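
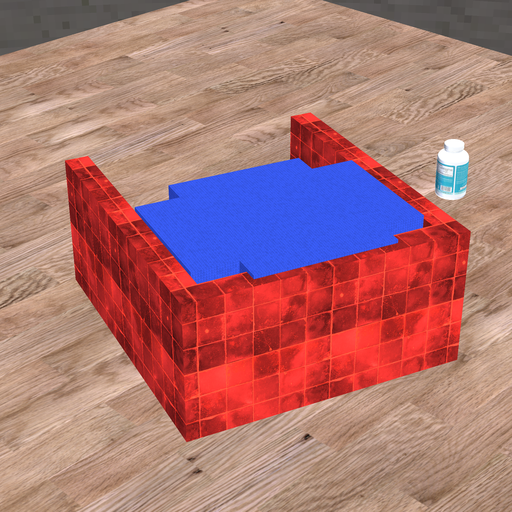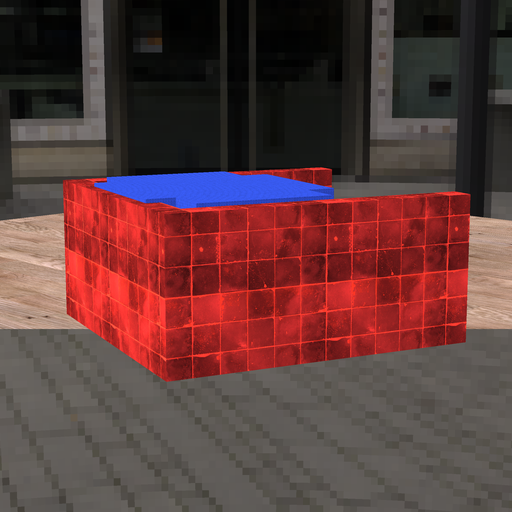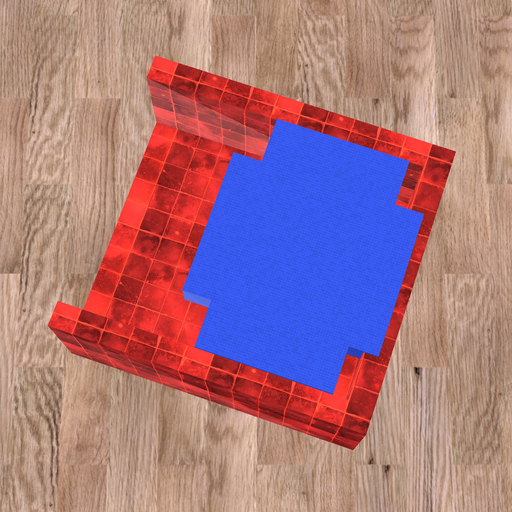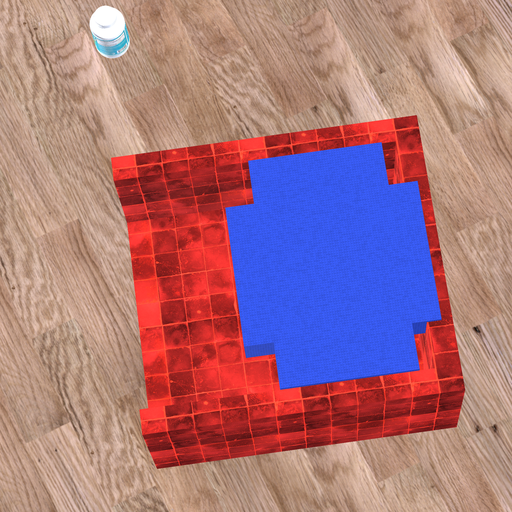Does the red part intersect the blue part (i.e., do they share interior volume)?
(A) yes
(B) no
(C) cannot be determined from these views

(A) yes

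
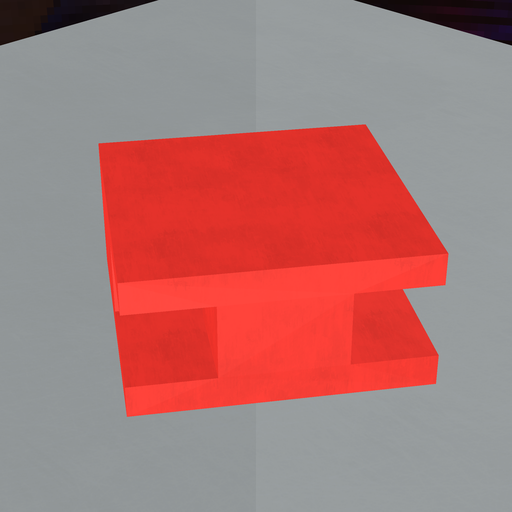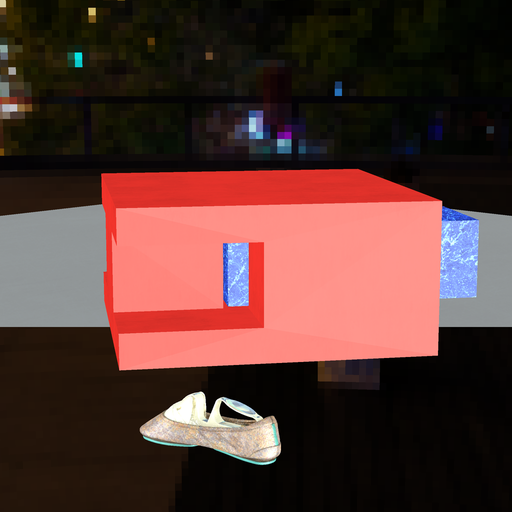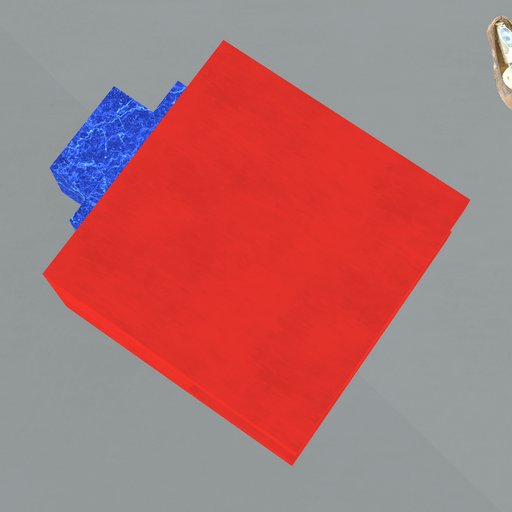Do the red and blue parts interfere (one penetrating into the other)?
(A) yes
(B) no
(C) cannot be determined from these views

(C) cannot be determined from these views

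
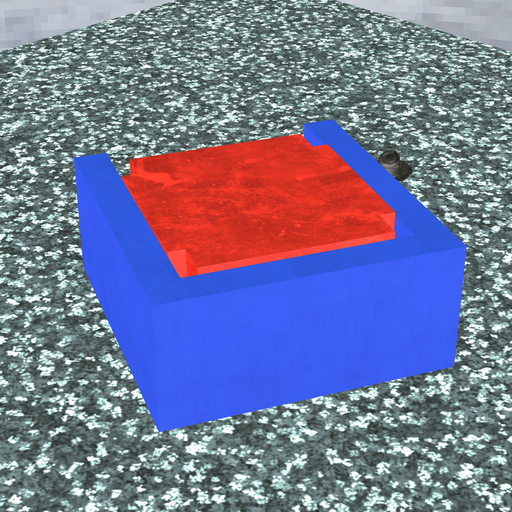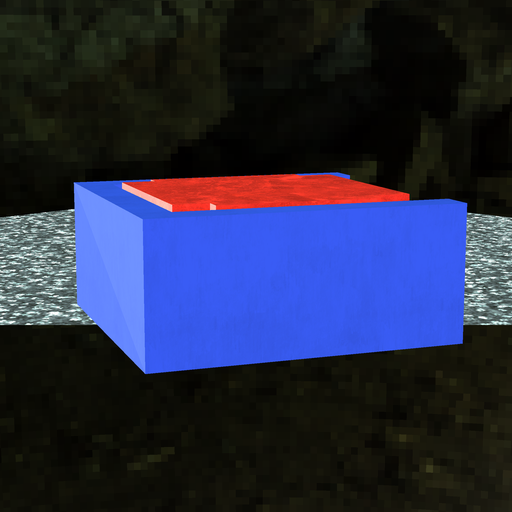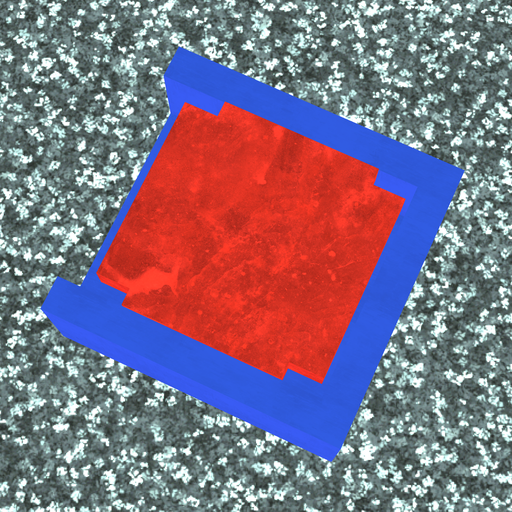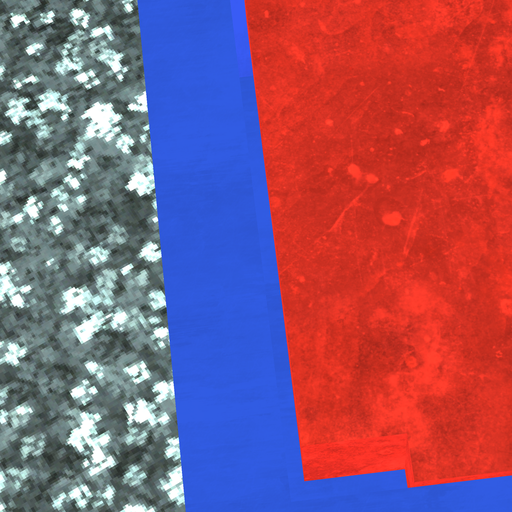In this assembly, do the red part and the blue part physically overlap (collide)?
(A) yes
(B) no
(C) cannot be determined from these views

(B) no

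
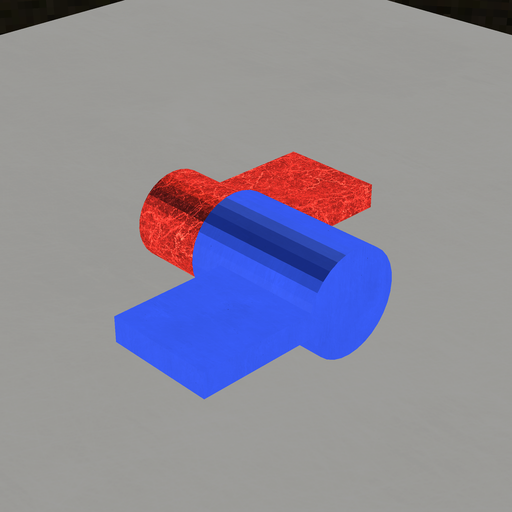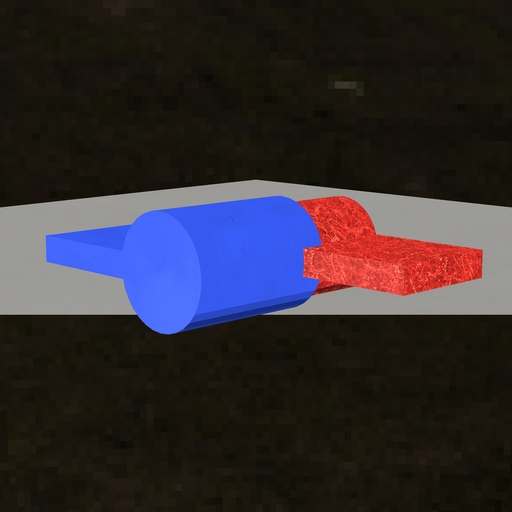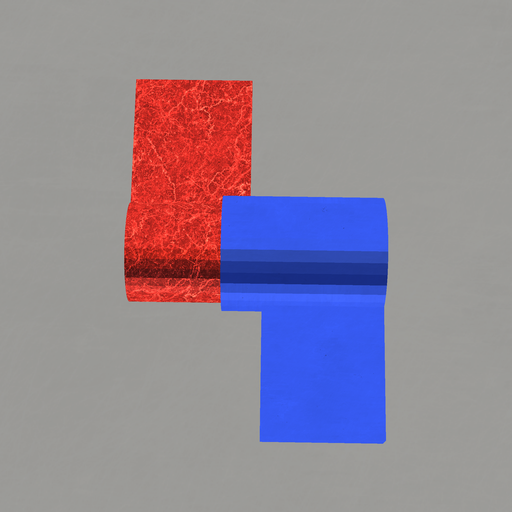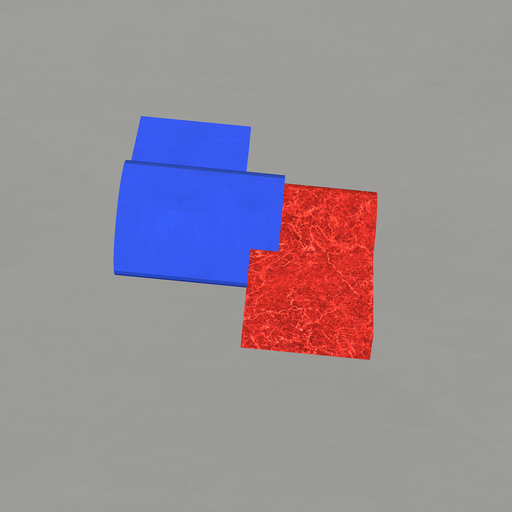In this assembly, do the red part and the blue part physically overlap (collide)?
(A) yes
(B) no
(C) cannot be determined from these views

(A) yes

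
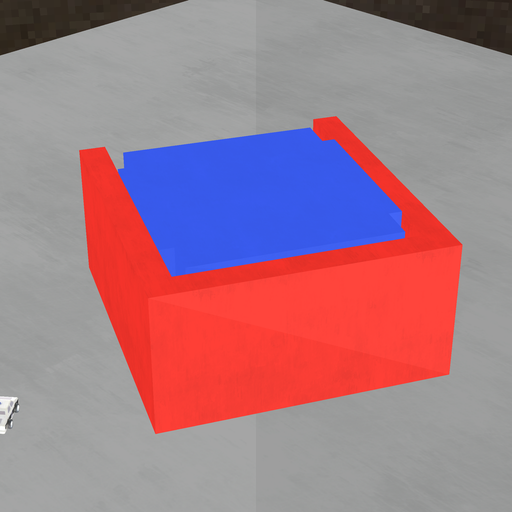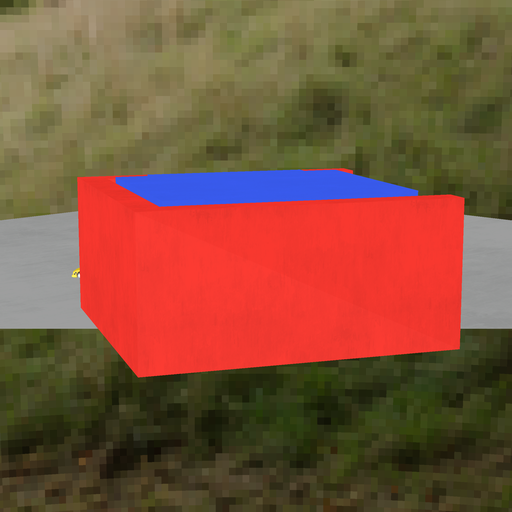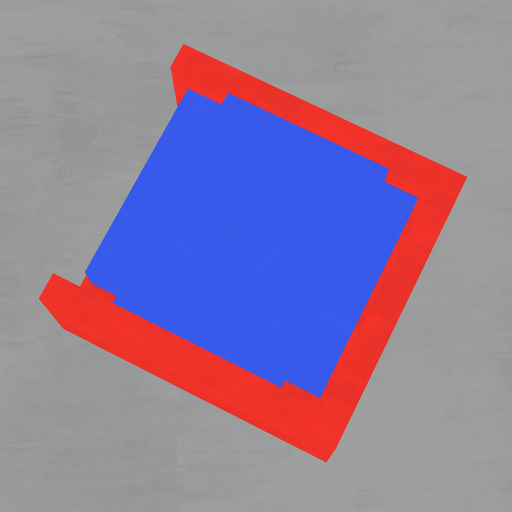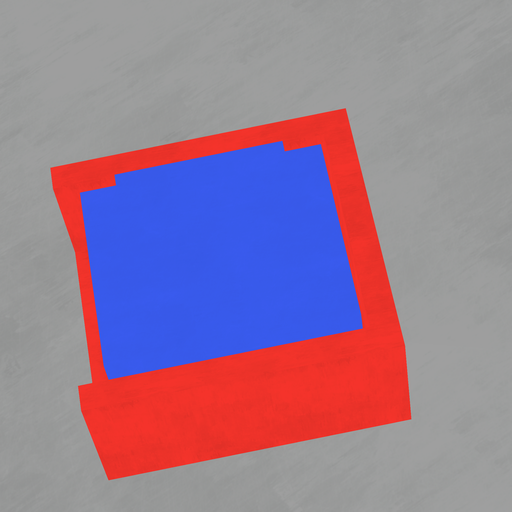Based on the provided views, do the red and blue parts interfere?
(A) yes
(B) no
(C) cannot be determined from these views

(B) no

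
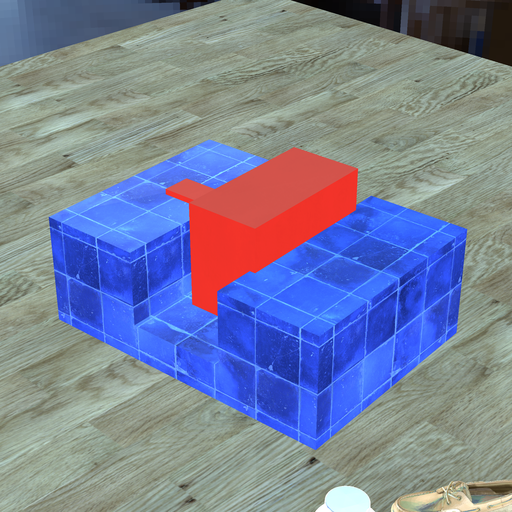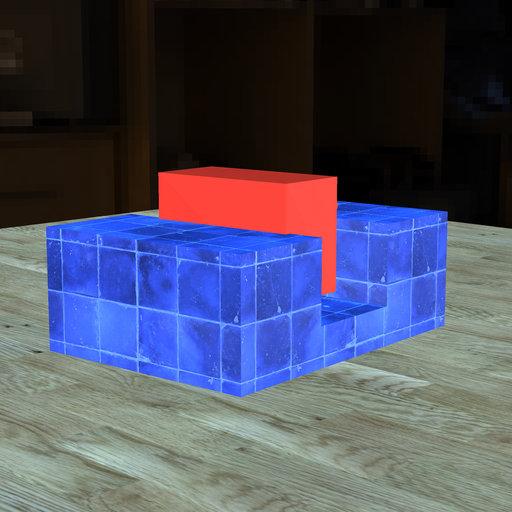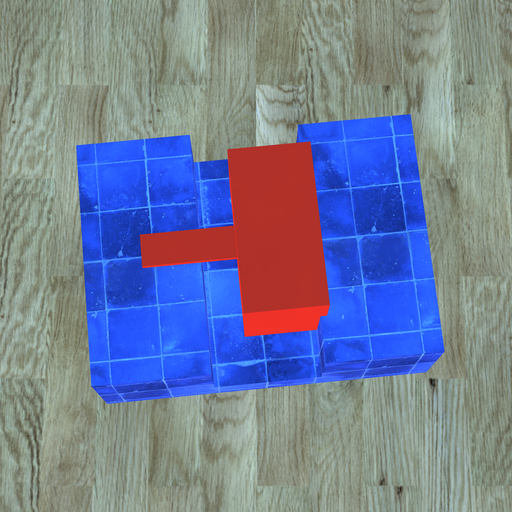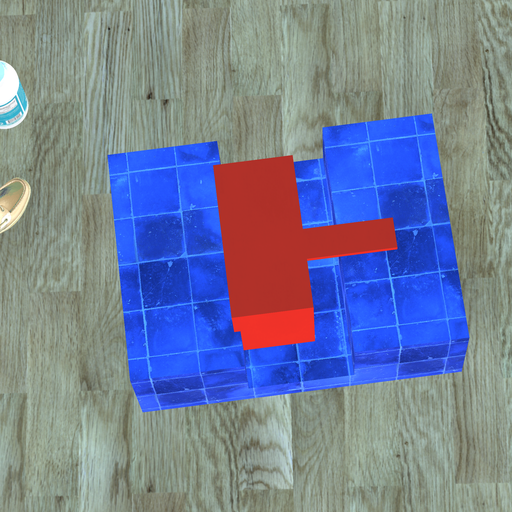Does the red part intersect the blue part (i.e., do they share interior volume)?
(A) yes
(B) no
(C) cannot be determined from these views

(A) yes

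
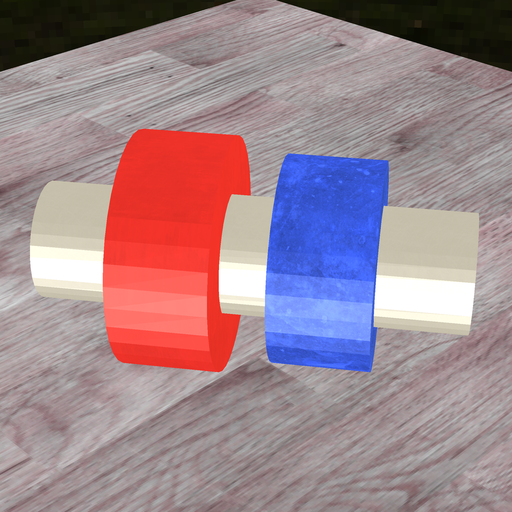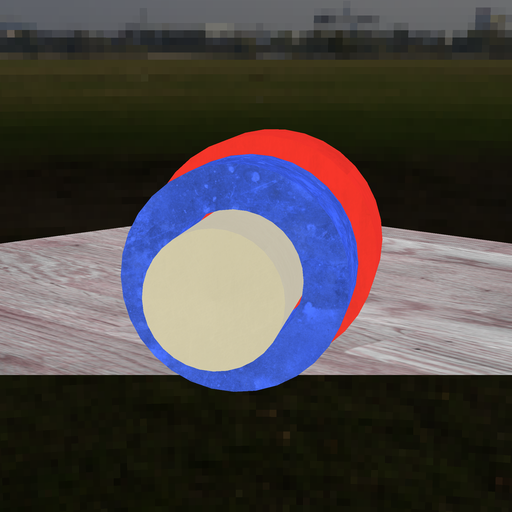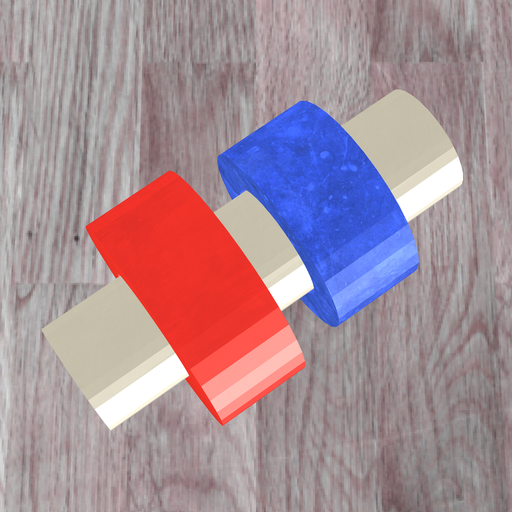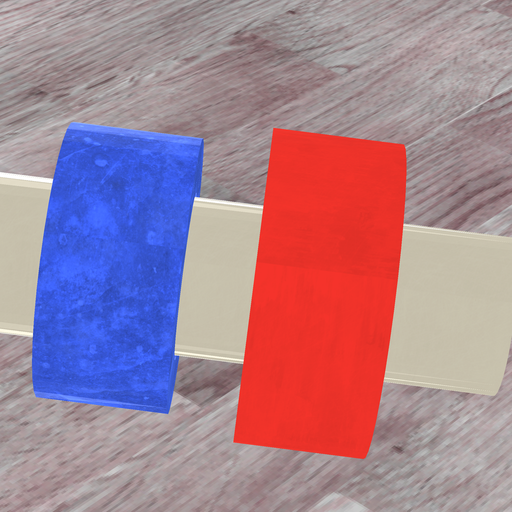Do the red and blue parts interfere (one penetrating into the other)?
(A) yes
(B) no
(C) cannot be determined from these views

(B) no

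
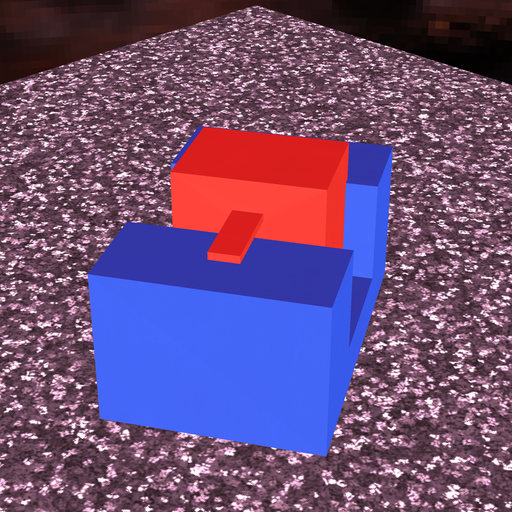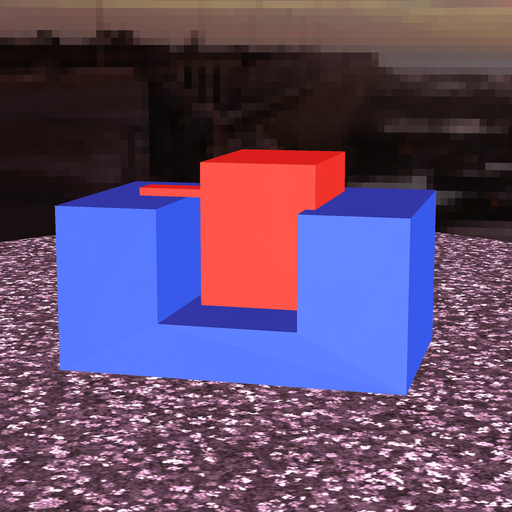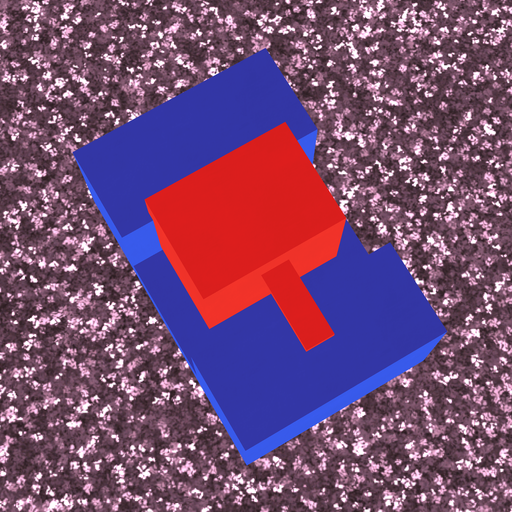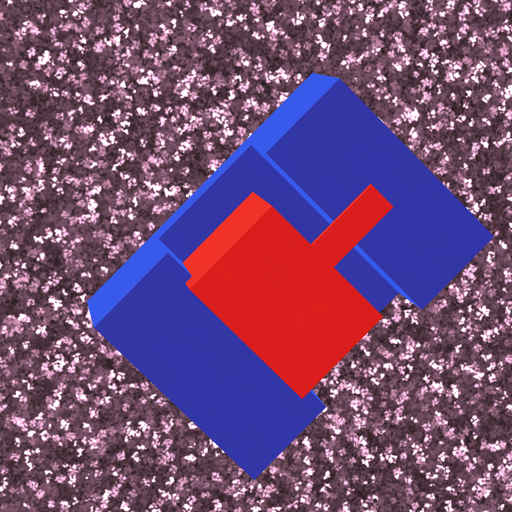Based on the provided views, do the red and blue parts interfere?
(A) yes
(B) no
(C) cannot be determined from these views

(A) yes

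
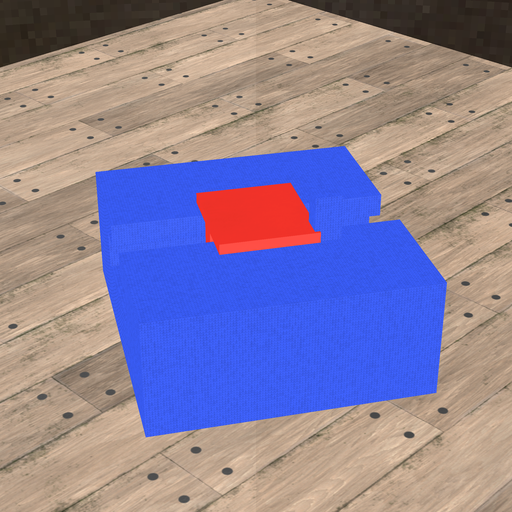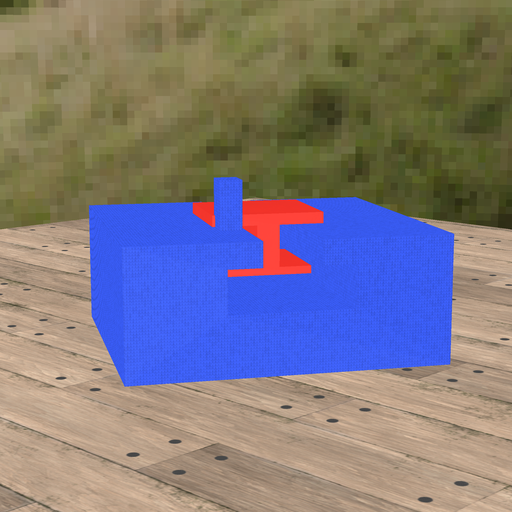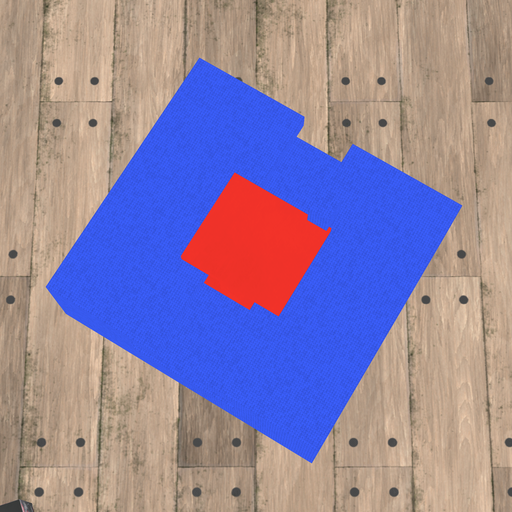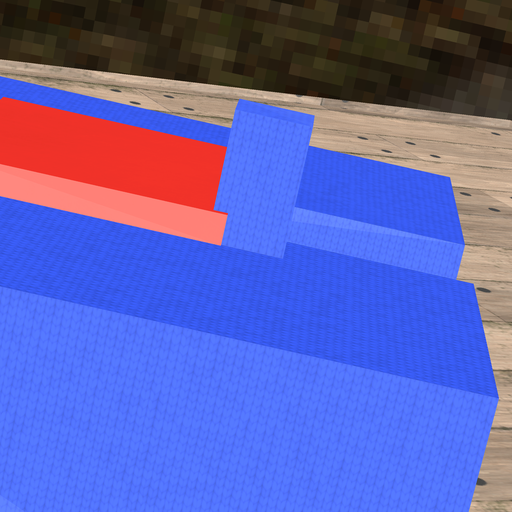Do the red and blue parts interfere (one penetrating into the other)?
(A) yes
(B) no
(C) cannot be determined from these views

(A) yes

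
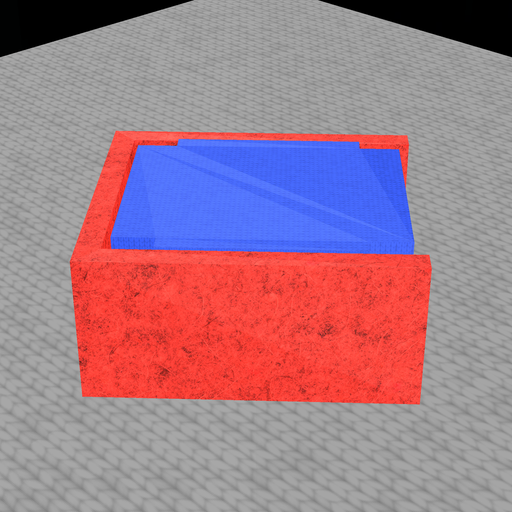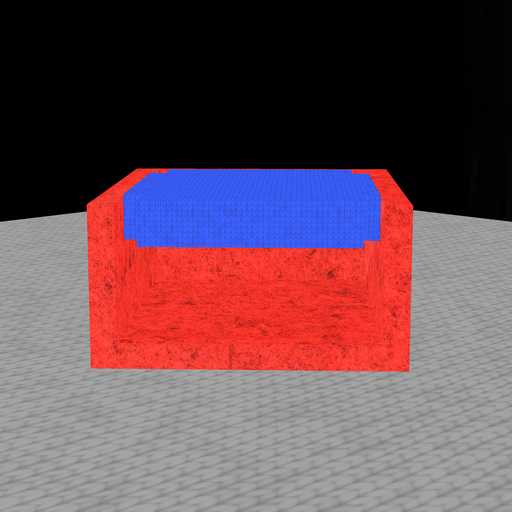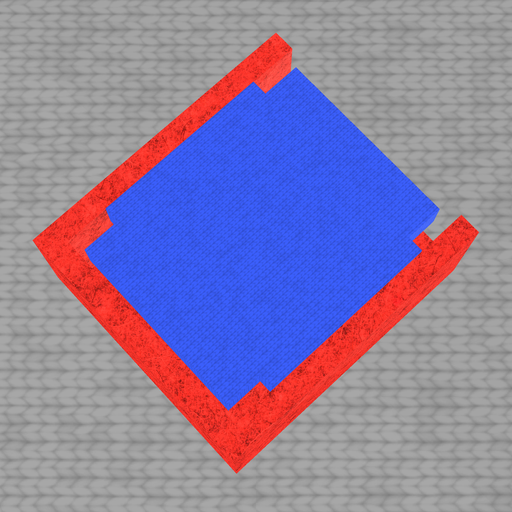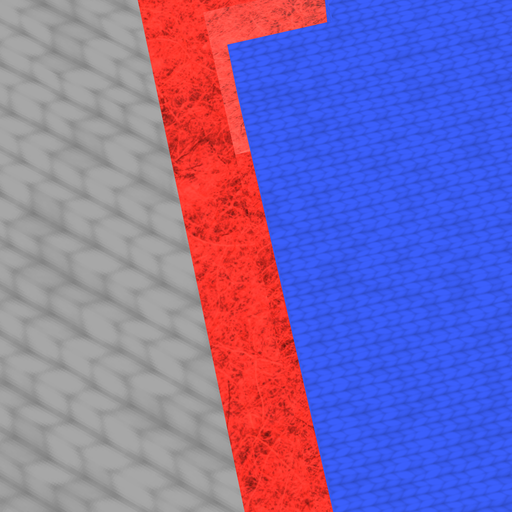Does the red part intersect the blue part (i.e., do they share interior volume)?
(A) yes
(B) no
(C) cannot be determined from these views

(B) no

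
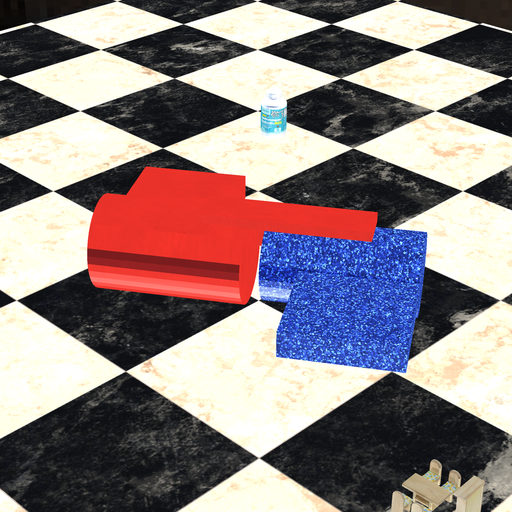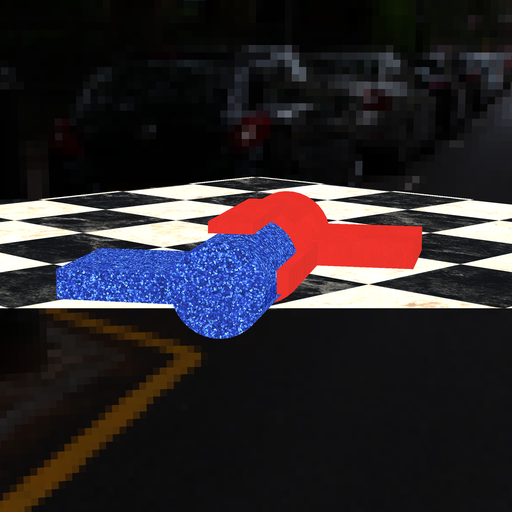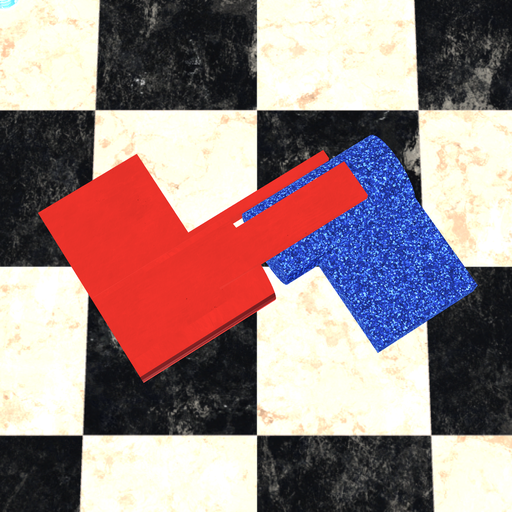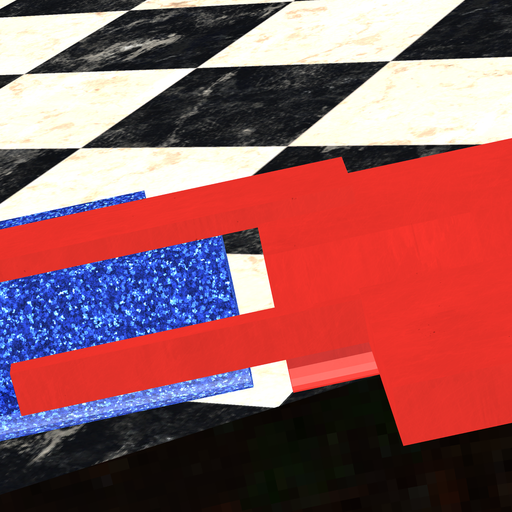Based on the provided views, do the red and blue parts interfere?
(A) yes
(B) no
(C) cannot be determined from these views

(B) no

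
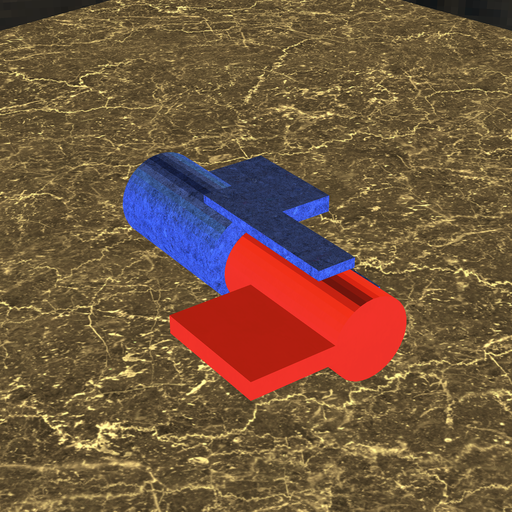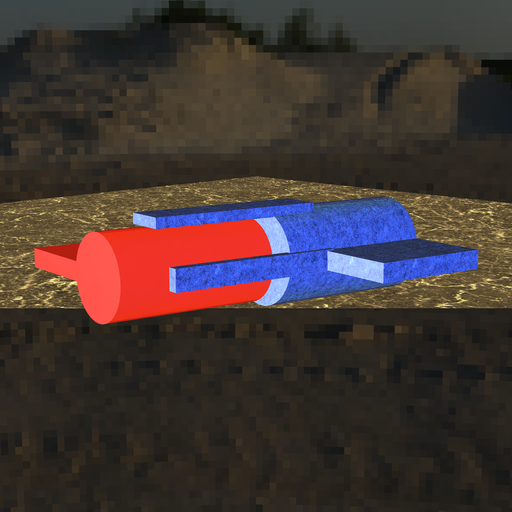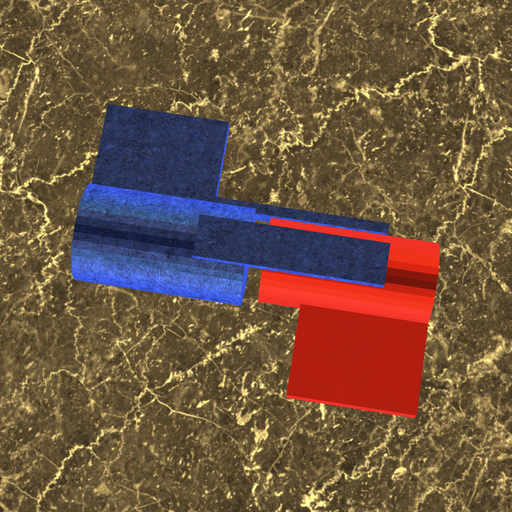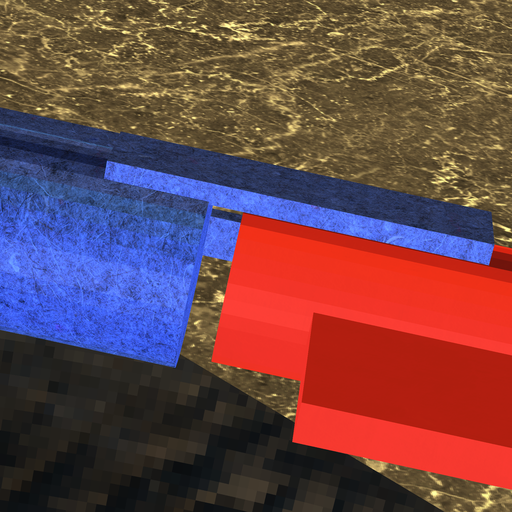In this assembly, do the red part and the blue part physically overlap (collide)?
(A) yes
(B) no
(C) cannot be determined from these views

(B) no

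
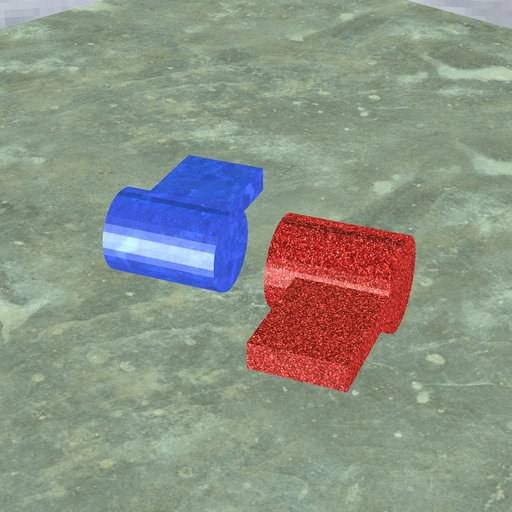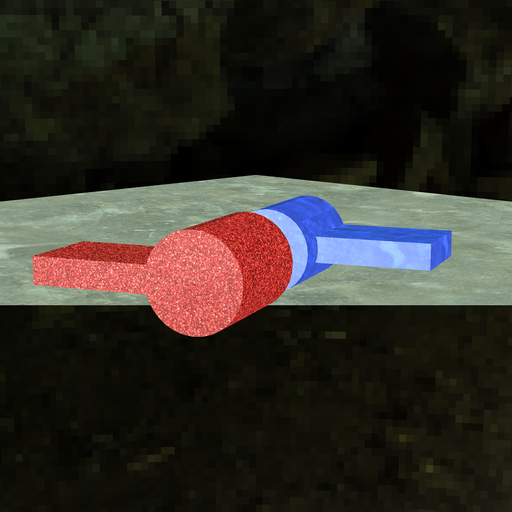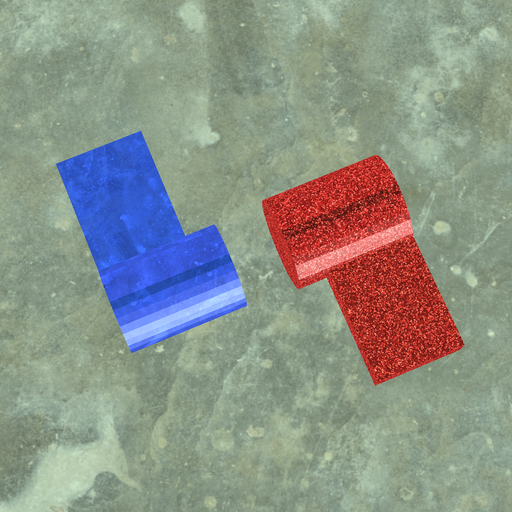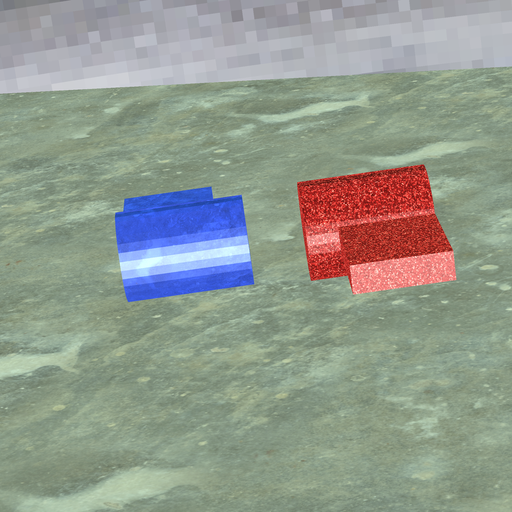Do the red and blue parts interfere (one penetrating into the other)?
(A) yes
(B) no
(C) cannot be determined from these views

(B) no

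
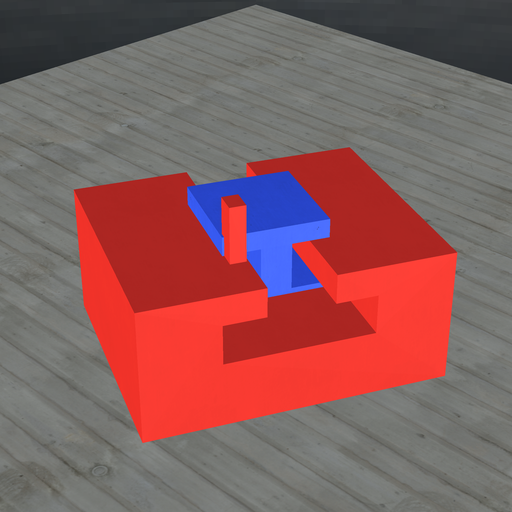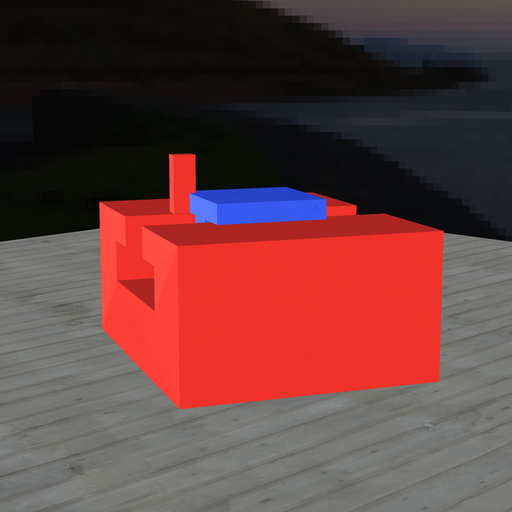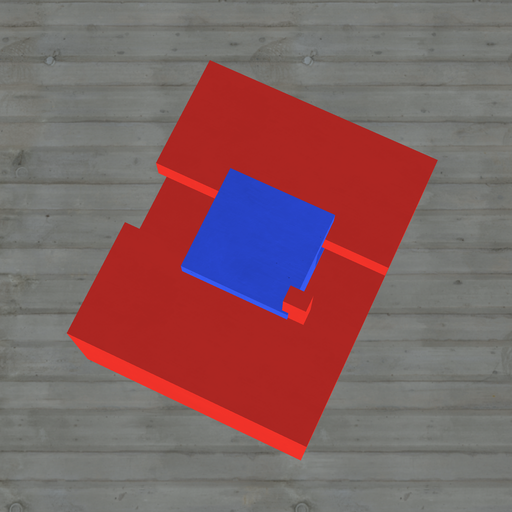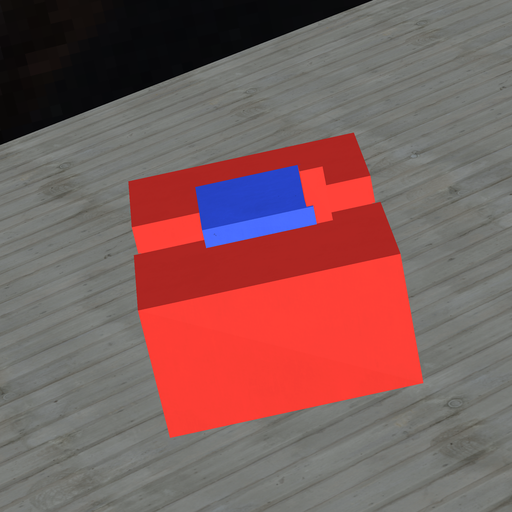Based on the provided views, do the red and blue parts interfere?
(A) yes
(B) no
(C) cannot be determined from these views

(A) yes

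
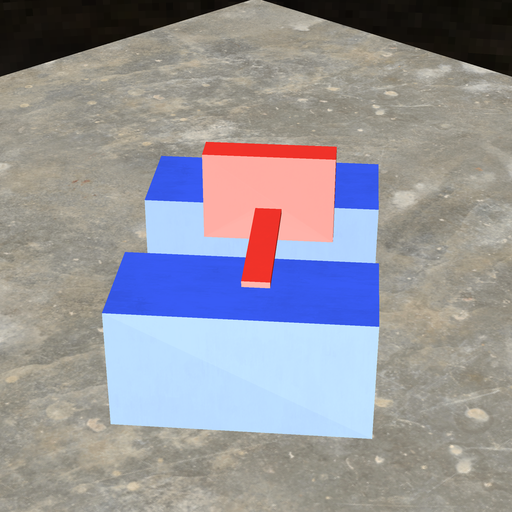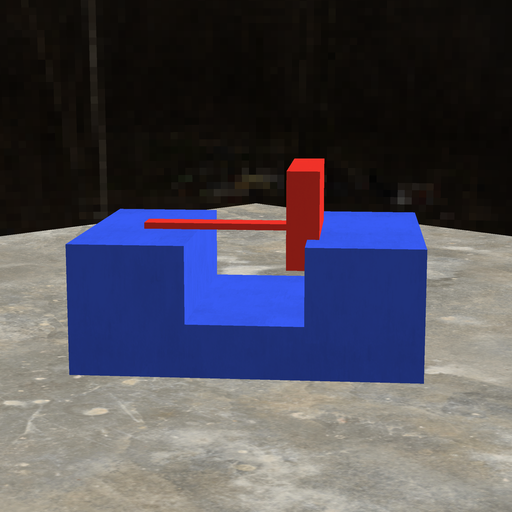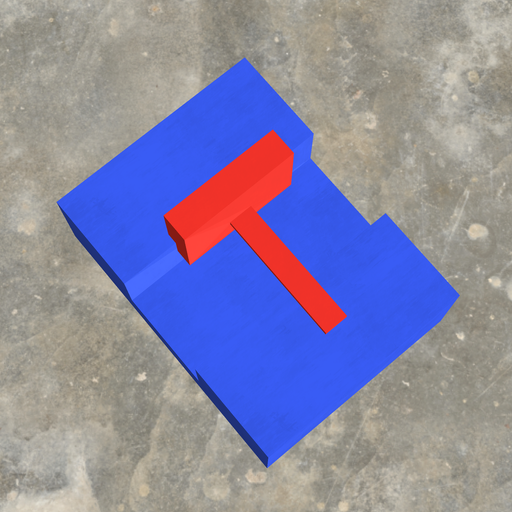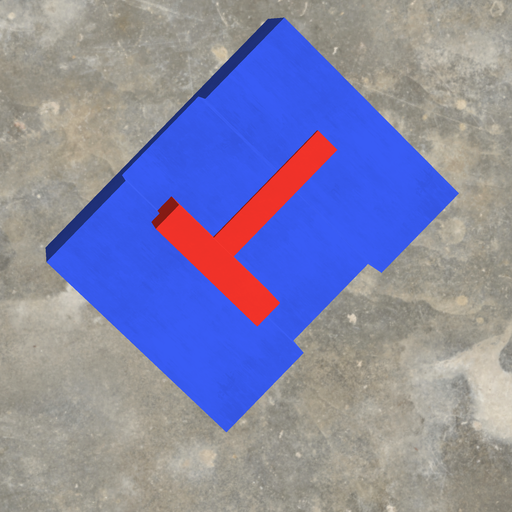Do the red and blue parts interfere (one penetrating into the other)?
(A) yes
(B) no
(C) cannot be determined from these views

(A) yes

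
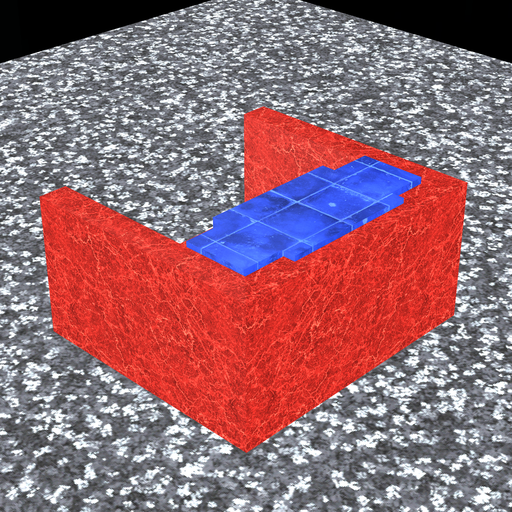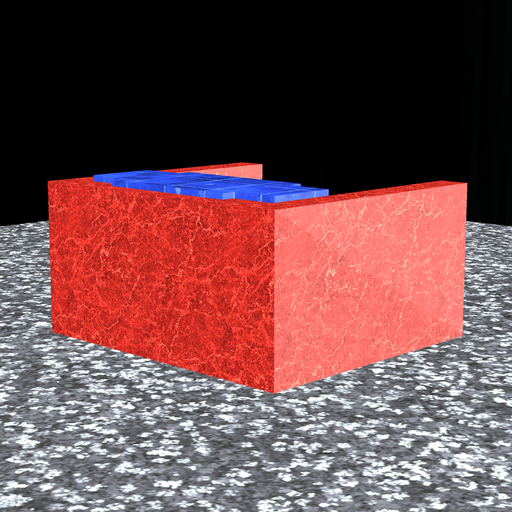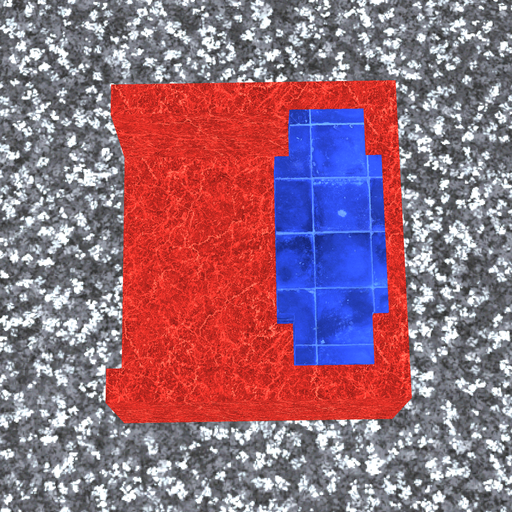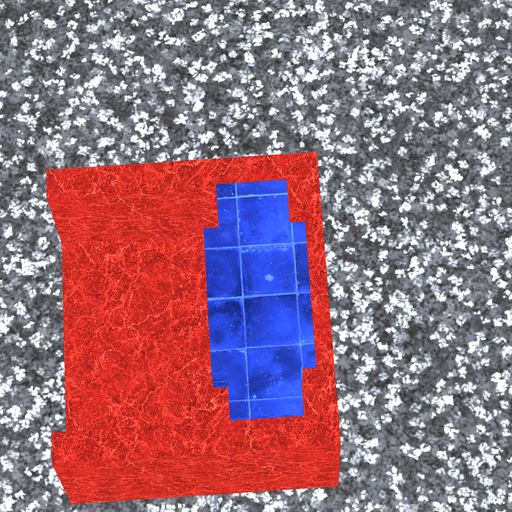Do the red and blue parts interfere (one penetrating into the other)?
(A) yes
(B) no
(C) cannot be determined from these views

(A) yes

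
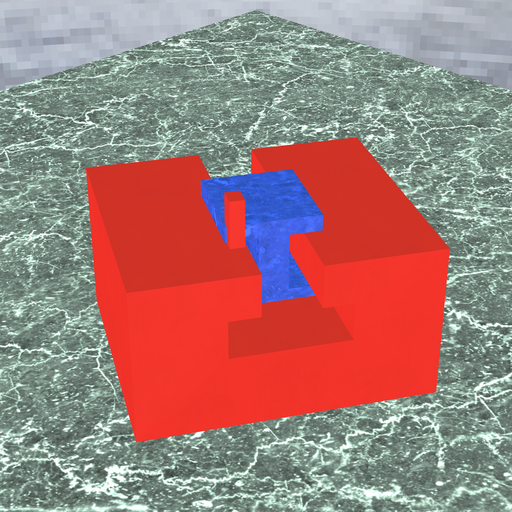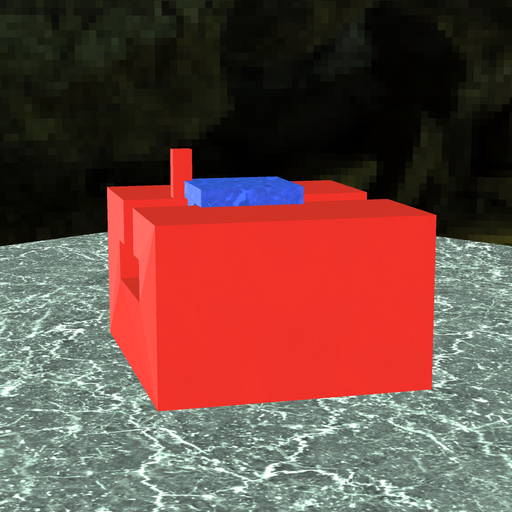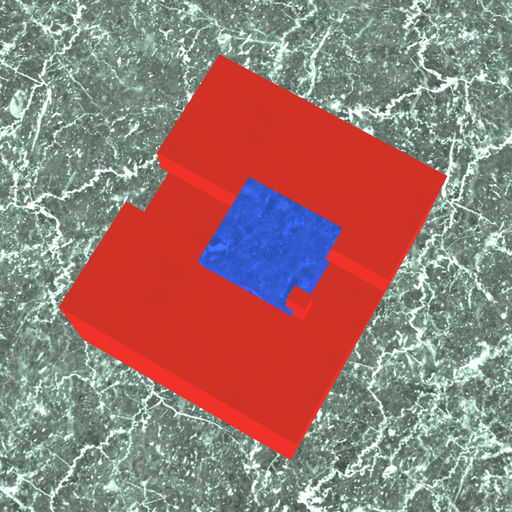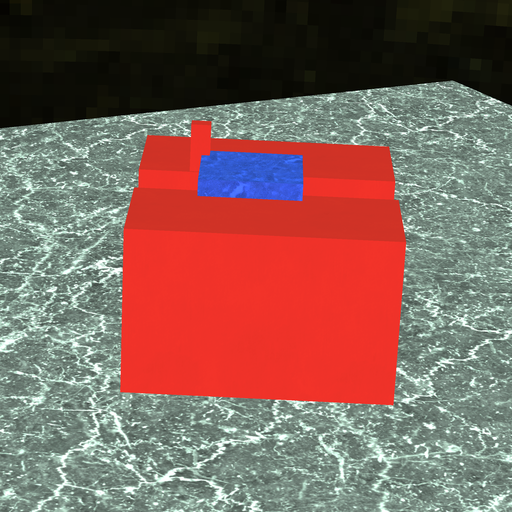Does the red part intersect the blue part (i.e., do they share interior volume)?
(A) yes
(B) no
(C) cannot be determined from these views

(A) yes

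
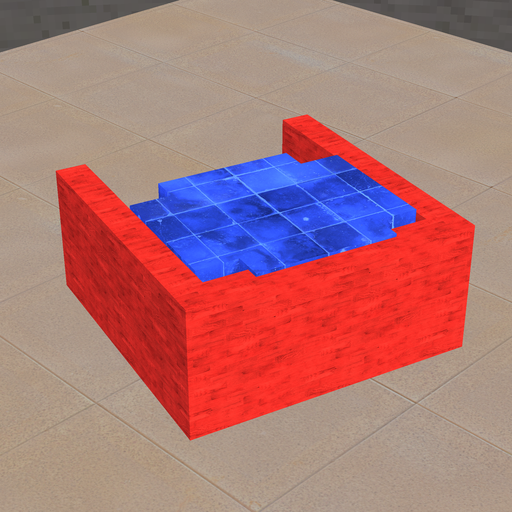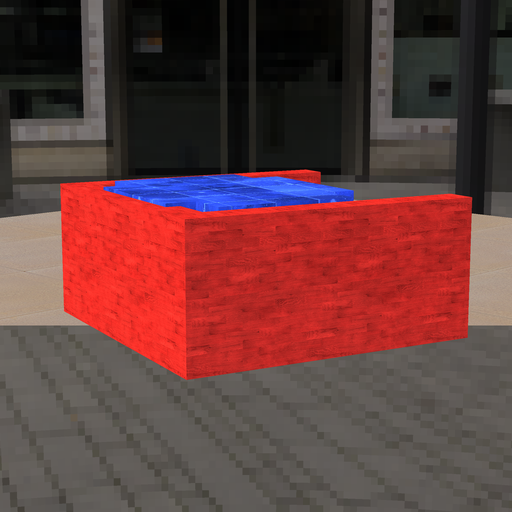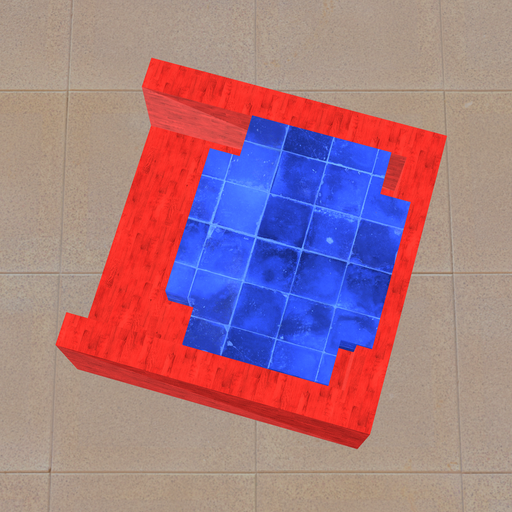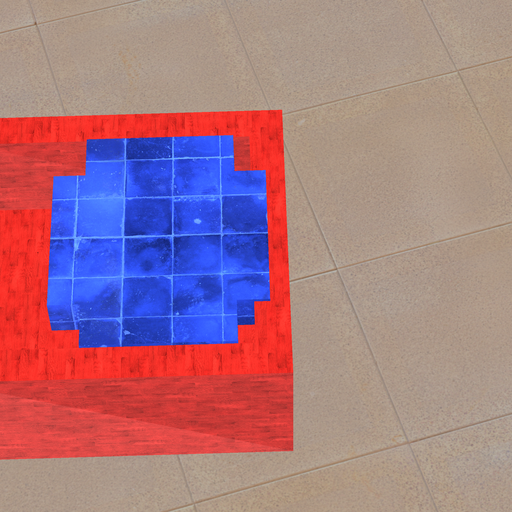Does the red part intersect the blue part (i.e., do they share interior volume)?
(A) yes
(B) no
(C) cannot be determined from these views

(A) yes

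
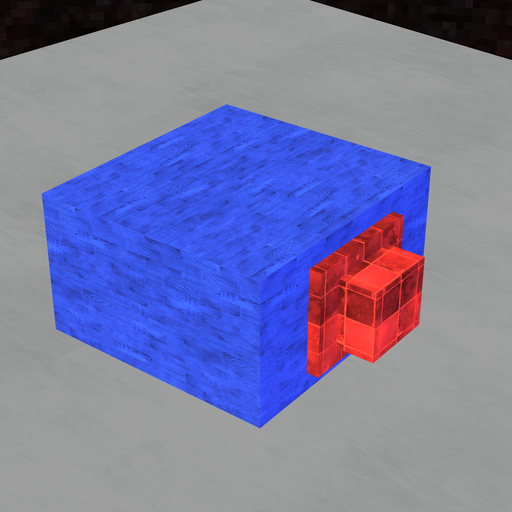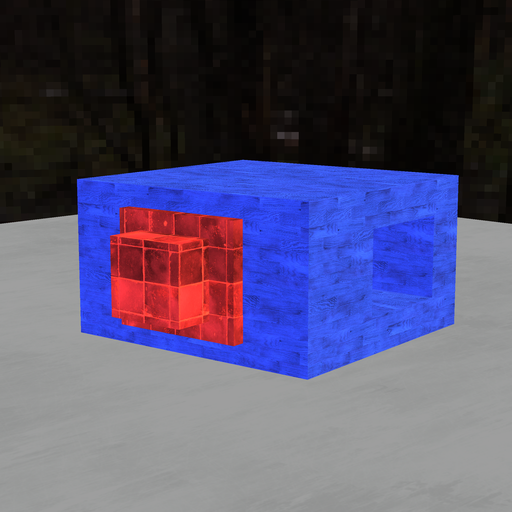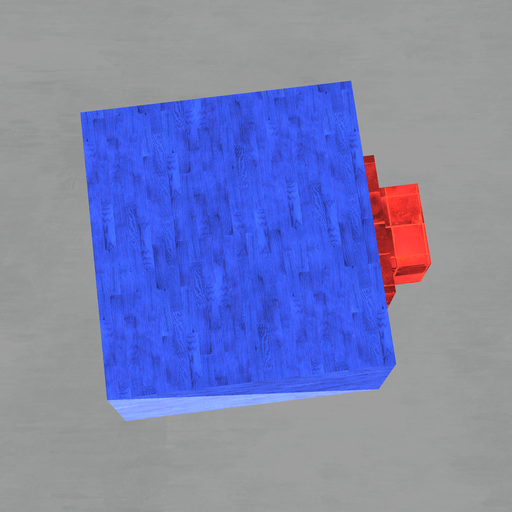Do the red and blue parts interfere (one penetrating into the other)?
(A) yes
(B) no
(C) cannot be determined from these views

(C) cannot be determined from these views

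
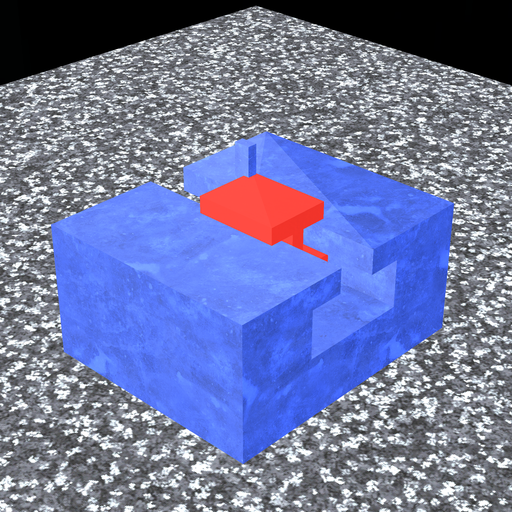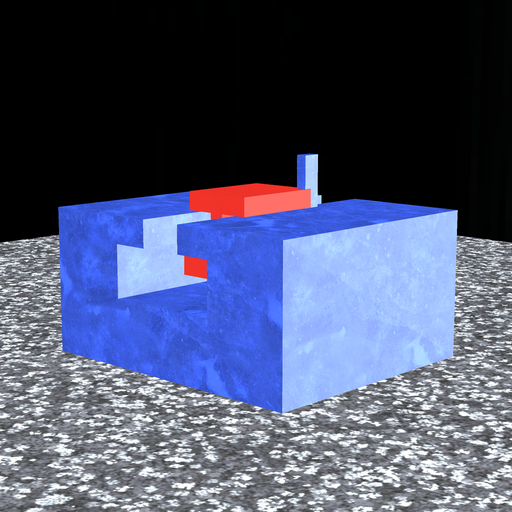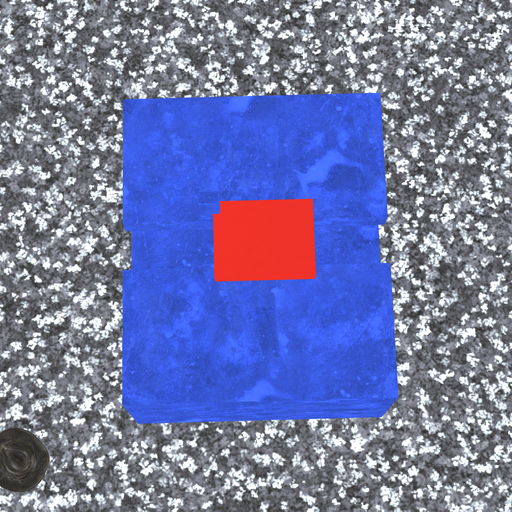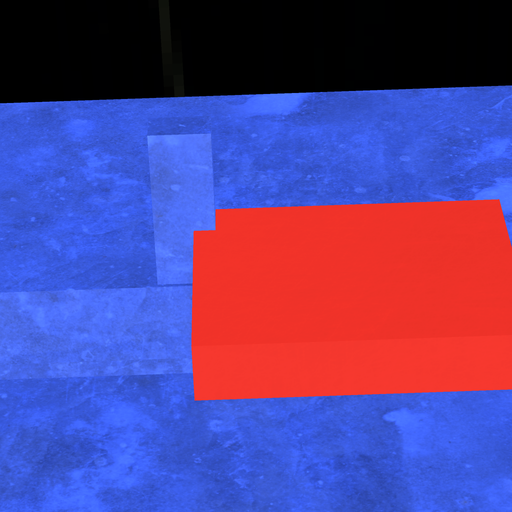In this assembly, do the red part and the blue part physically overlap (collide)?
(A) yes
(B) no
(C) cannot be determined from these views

(A) yes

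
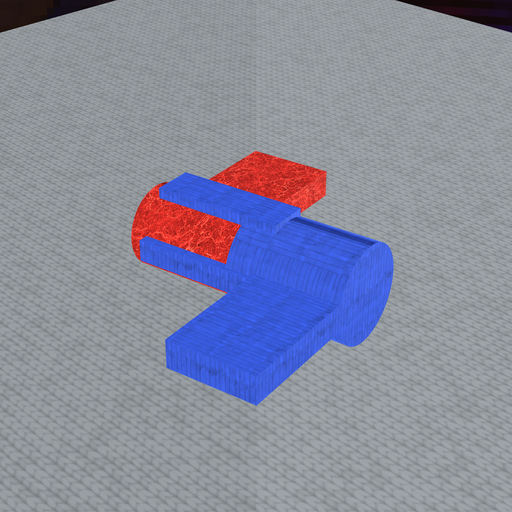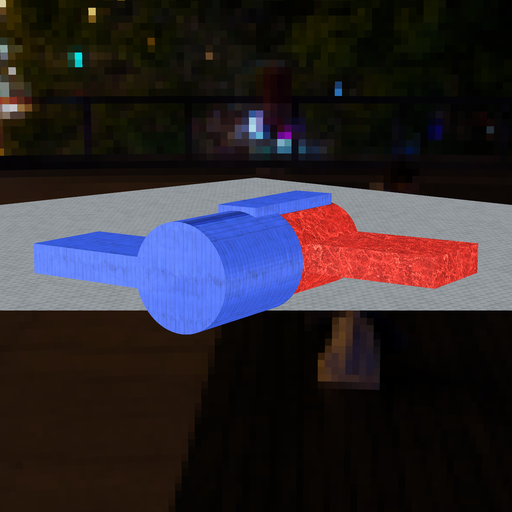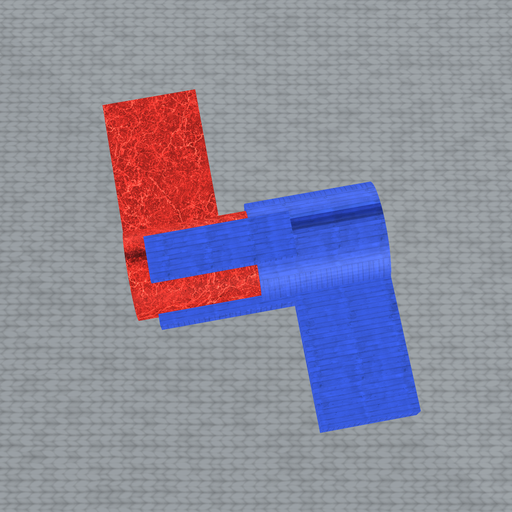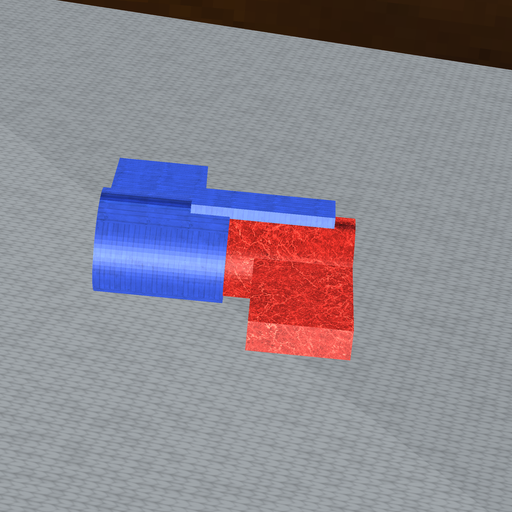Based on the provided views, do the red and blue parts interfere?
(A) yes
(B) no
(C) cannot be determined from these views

(A) yes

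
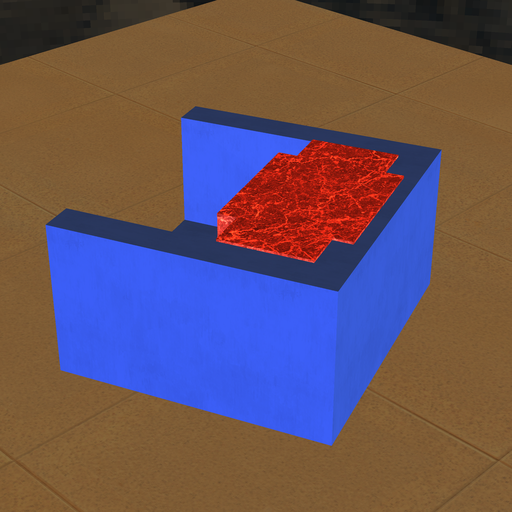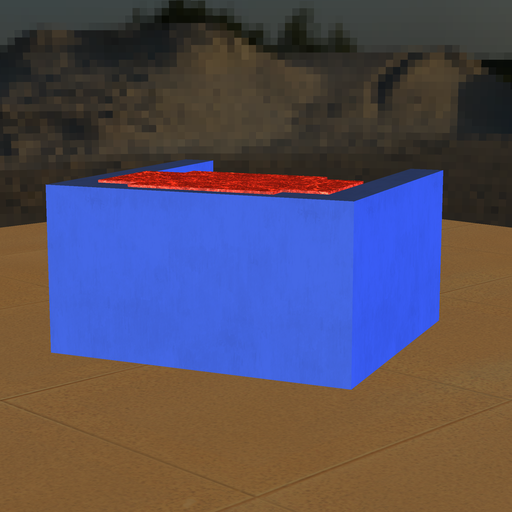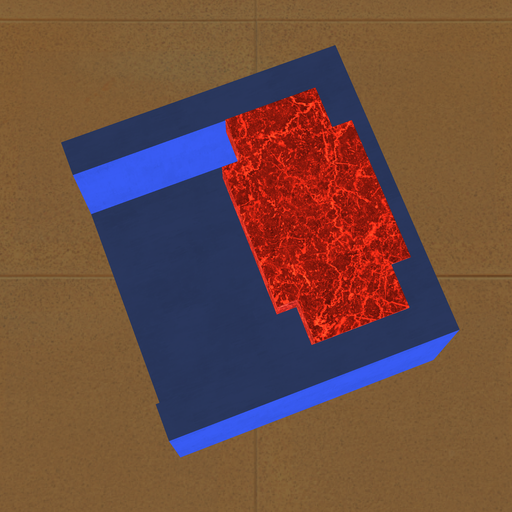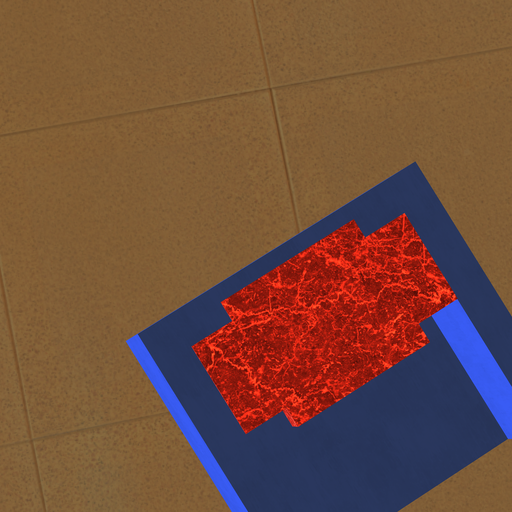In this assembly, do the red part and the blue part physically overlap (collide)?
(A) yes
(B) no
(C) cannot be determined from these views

(A) yes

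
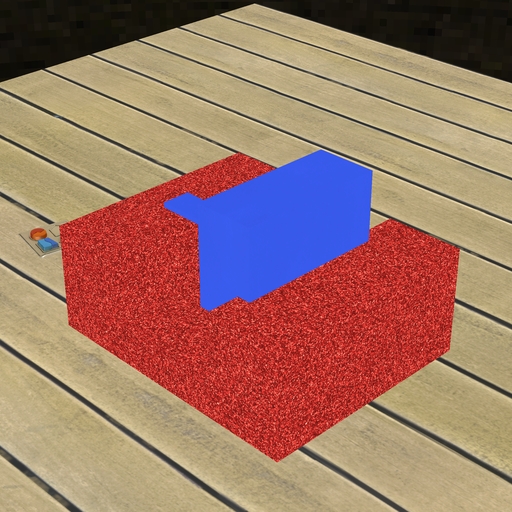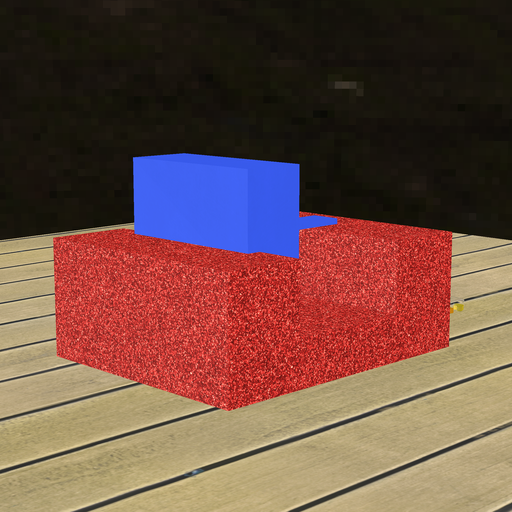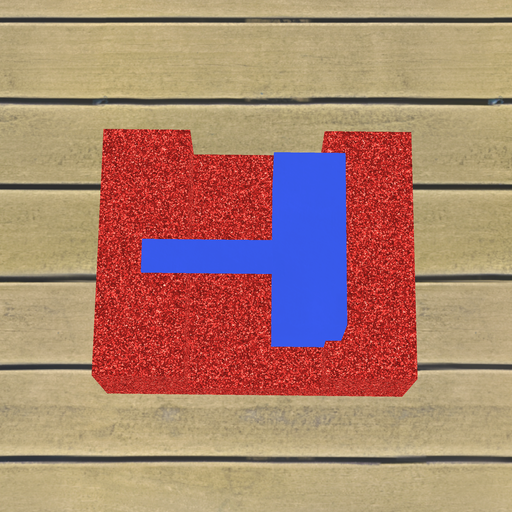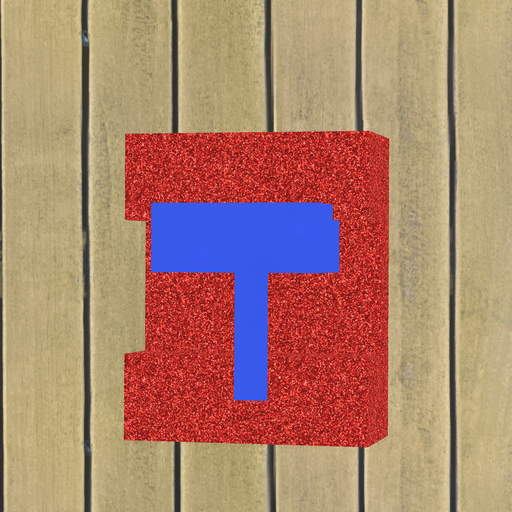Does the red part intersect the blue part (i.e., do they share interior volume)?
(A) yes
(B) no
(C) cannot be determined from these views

(A) yes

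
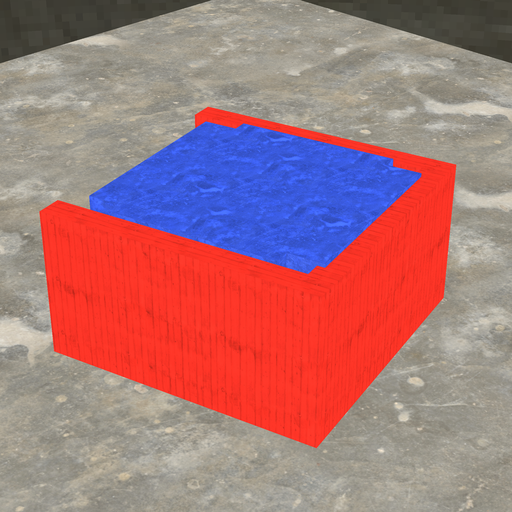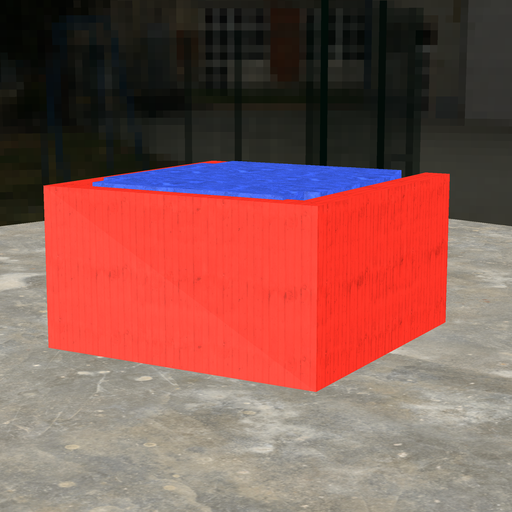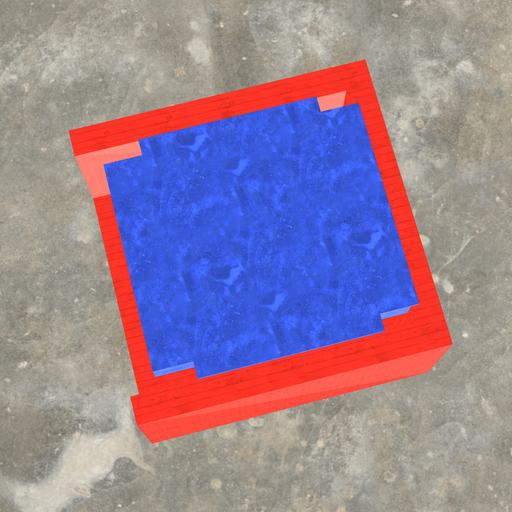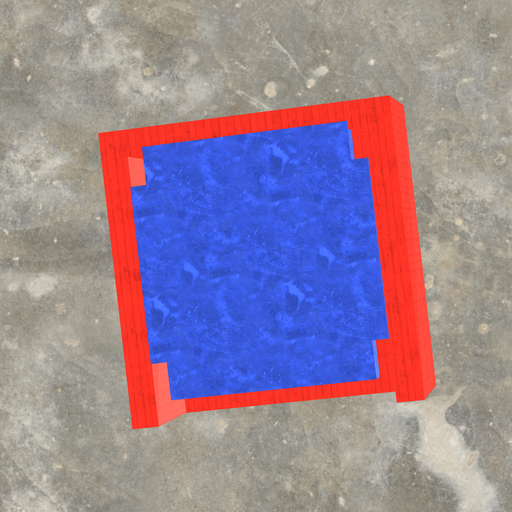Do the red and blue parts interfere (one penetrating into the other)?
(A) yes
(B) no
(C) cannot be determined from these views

(A) yes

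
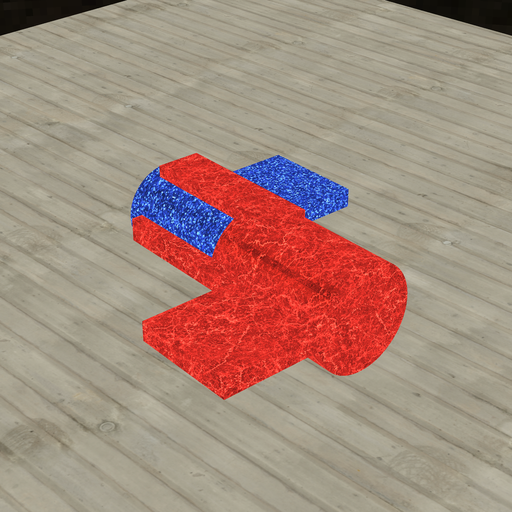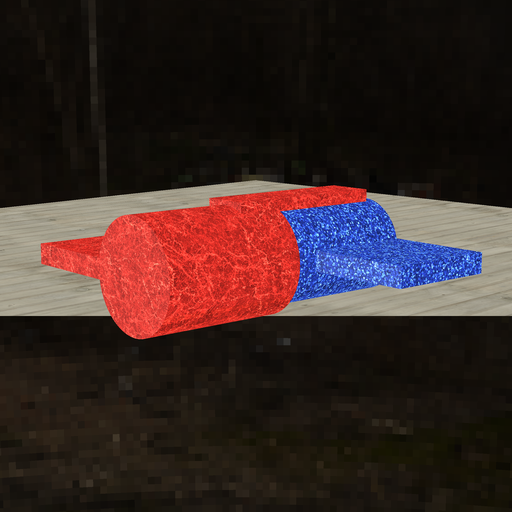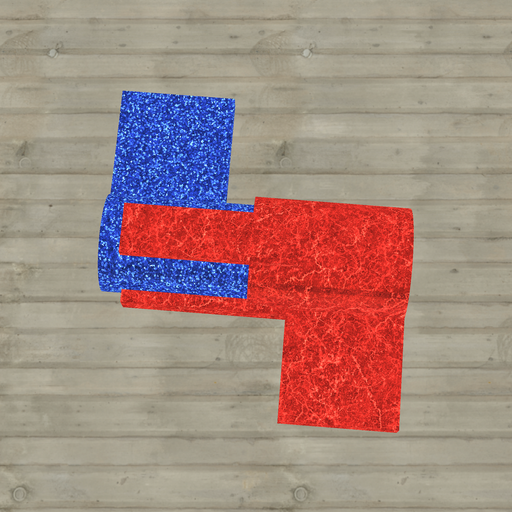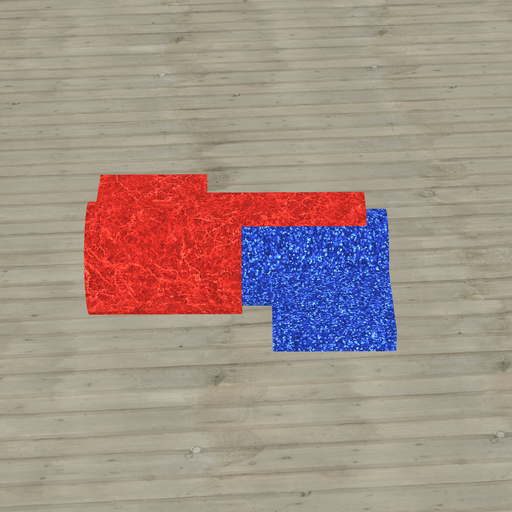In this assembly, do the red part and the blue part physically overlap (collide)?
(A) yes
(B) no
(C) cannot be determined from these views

(A) yes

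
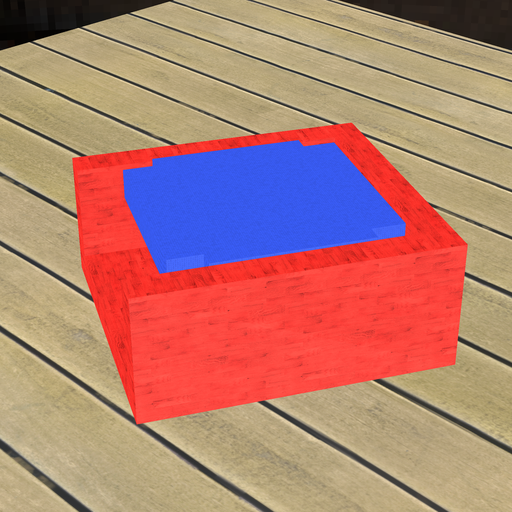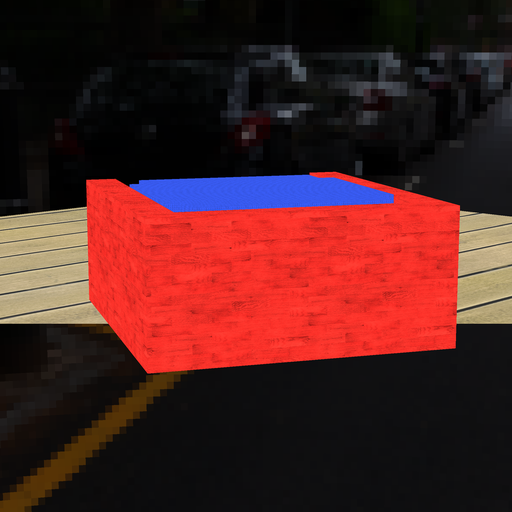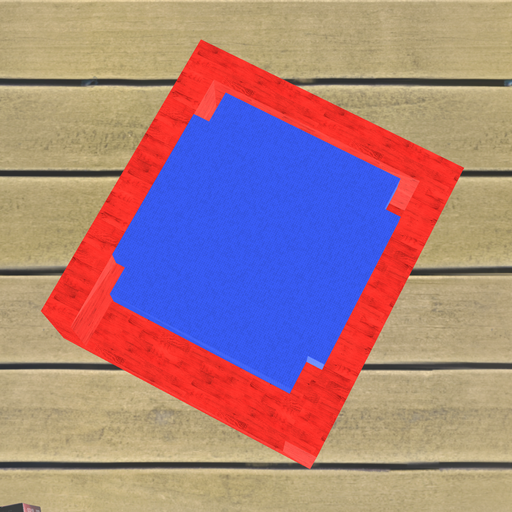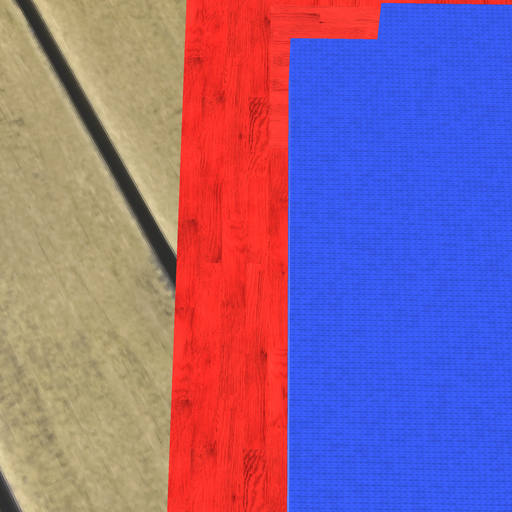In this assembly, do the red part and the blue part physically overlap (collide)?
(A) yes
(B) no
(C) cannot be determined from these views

(B) no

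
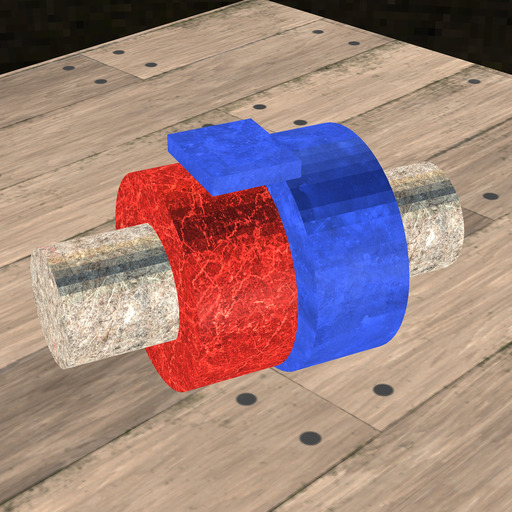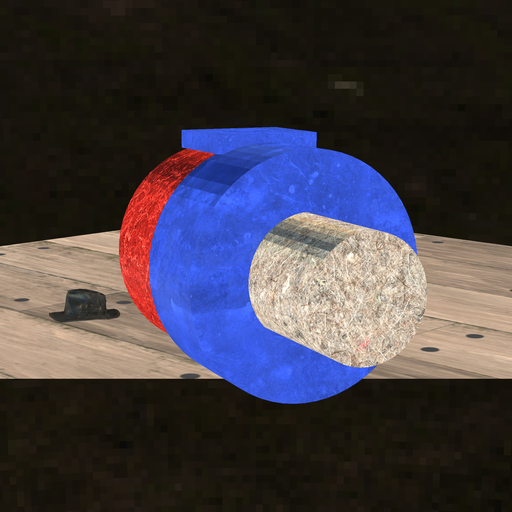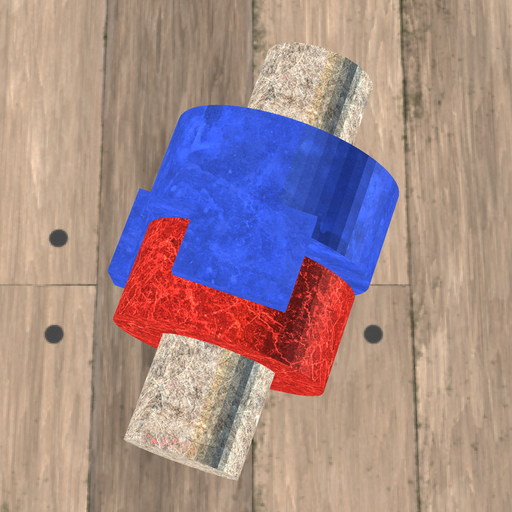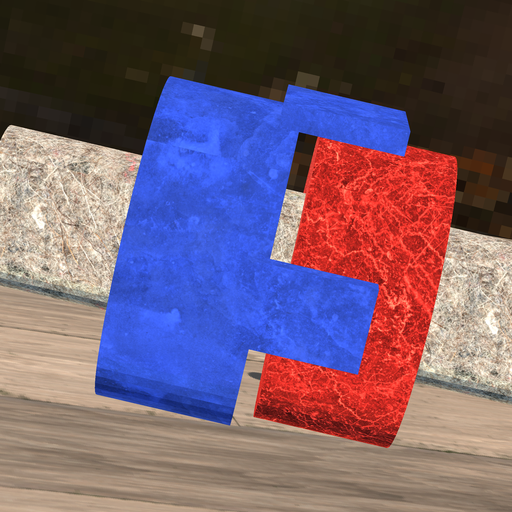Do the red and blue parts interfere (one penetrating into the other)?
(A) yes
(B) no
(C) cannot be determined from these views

(B) no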